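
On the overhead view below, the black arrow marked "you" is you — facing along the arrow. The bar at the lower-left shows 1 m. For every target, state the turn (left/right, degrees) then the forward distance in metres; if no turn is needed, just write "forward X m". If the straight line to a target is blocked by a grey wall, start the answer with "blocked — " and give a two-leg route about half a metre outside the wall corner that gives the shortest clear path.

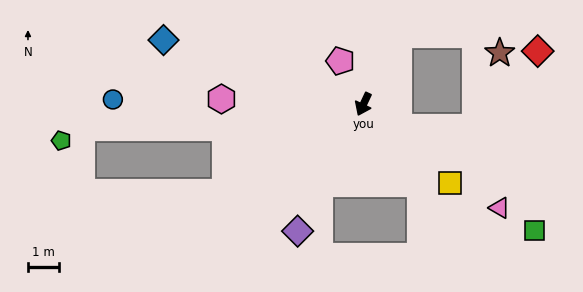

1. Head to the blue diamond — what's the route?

turn right 83°, forward 6.8 m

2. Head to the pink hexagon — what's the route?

turn right 67°, forward 4.6 m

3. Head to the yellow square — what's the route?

turn left 73°, forward 3.8 m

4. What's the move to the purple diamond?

turn right 2°, forward 4.7 m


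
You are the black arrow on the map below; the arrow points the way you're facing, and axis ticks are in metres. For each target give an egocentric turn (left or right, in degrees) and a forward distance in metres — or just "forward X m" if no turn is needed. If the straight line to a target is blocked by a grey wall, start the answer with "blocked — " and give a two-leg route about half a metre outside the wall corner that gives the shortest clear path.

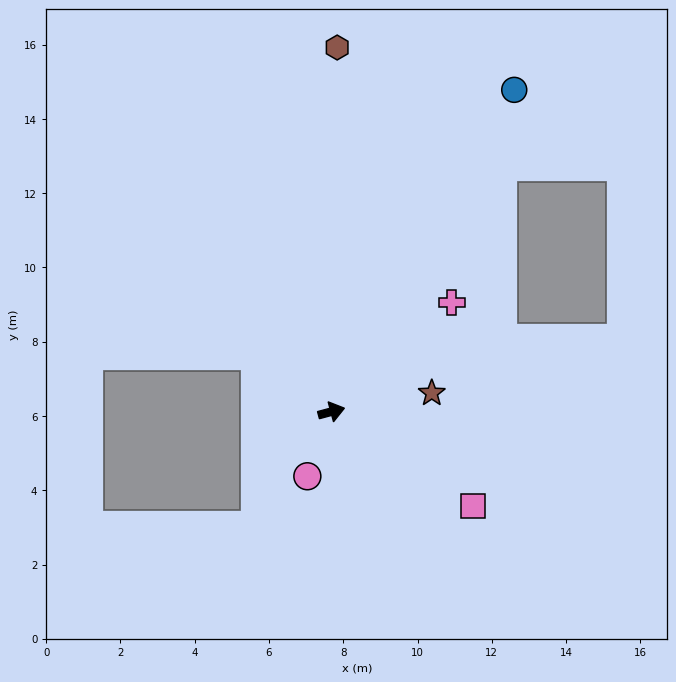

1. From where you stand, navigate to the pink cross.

turn left 27°, forward 4.4 m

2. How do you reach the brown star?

turn right 5°, forward 2.7 m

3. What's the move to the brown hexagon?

turn left 74°, forward 9.8 m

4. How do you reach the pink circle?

turn right 125°, forward 1.9 m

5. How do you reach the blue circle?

turn left 45°, forward 10.0 m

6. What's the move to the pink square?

turn right 49°, forward 4.6 m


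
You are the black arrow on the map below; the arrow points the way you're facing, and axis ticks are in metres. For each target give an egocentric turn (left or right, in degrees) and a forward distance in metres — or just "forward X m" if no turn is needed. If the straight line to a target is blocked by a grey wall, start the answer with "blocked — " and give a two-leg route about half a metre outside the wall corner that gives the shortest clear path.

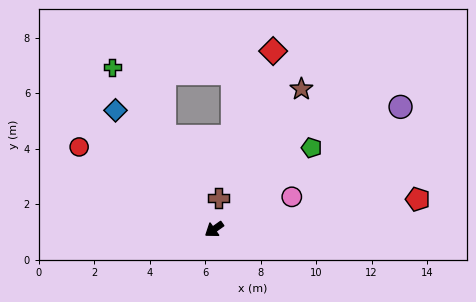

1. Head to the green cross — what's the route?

turn right 93°, forward 6.9 m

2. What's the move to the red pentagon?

turn left 153°, forward 7.4 m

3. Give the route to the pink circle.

turn left 167°, forward 3.0 m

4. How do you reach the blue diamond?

turn right 86°, forward 5.6 m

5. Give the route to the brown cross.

turn right 133°, forward 1.1 m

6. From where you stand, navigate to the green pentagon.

turn right 175°, forward 4.6 m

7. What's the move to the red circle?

turn right 67°, forward 5.7 m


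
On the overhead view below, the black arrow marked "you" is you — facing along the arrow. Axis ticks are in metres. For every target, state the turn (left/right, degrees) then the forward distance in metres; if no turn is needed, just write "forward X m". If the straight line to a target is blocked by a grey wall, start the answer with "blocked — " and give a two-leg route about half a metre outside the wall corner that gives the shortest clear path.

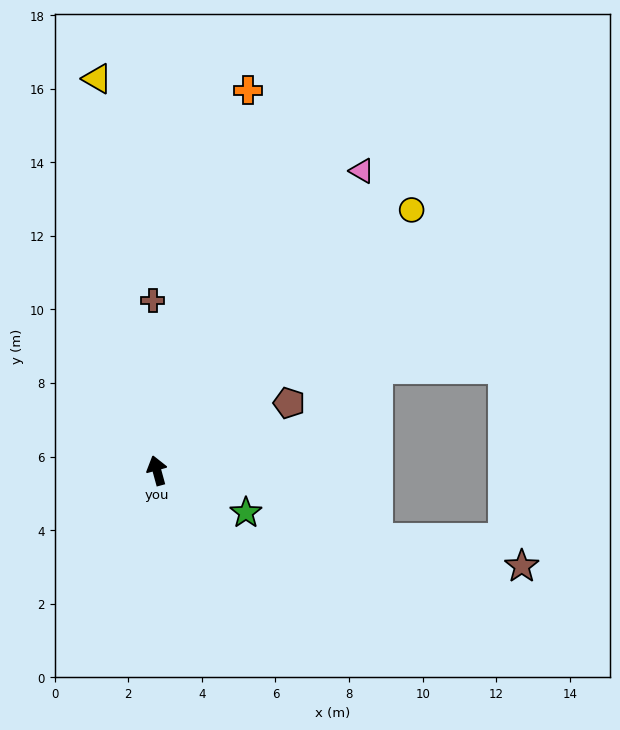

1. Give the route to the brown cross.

turn right 14°, forward 4.6 m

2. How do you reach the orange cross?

turn right 29°, forward 10.6 m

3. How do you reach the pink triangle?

turn right 50°, forward 9.9 m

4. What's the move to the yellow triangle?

turn right 7°, forward 10.8 m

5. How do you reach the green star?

turn right 131°, forward 2.7 m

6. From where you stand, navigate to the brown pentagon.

turn right 78°, forward 4.0 m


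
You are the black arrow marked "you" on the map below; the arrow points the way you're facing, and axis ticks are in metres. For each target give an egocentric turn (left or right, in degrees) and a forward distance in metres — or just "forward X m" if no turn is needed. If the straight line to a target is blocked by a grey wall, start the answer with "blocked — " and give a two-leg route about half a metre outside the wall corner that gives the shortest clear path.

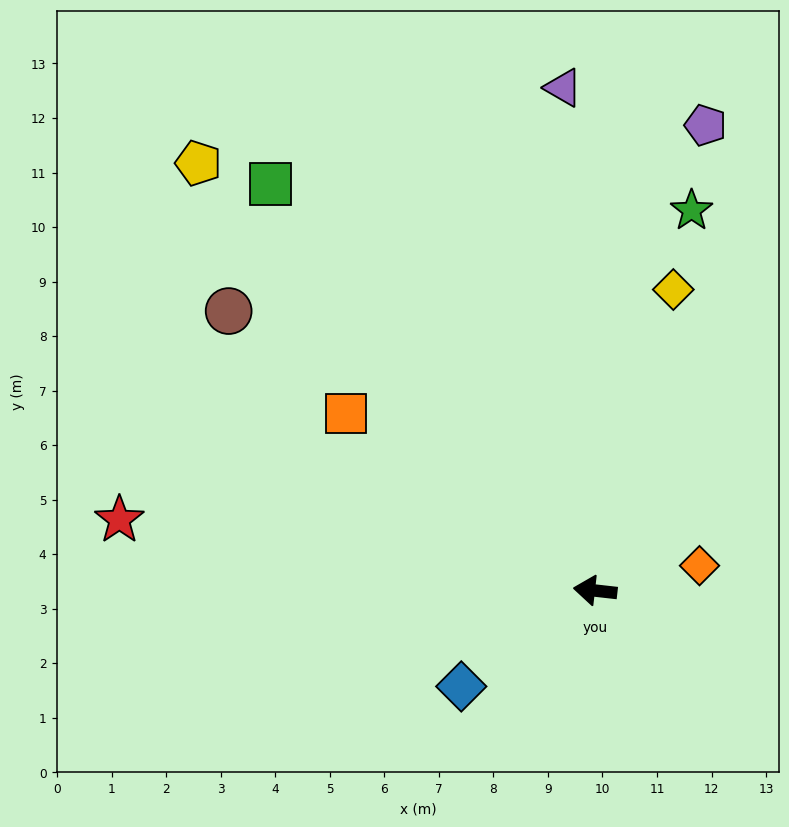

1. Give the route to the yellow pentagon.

turn right 41°, forward 10.7 m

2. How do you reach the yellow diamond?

turn right 98°, forward 5.7 m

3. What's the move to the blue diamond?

turn left 42°, forward 3.0 m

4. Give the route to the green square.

turn right 45°, forward 9.5 m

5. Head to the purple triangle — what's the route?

turn right 80°, forward 9.2 m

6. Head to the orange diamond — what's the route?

turn right 160°, forward 2.0 m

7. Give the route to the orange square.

turn right 29°, forward 5.6 m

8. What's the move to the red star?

turn right 2°, forward 8.8 m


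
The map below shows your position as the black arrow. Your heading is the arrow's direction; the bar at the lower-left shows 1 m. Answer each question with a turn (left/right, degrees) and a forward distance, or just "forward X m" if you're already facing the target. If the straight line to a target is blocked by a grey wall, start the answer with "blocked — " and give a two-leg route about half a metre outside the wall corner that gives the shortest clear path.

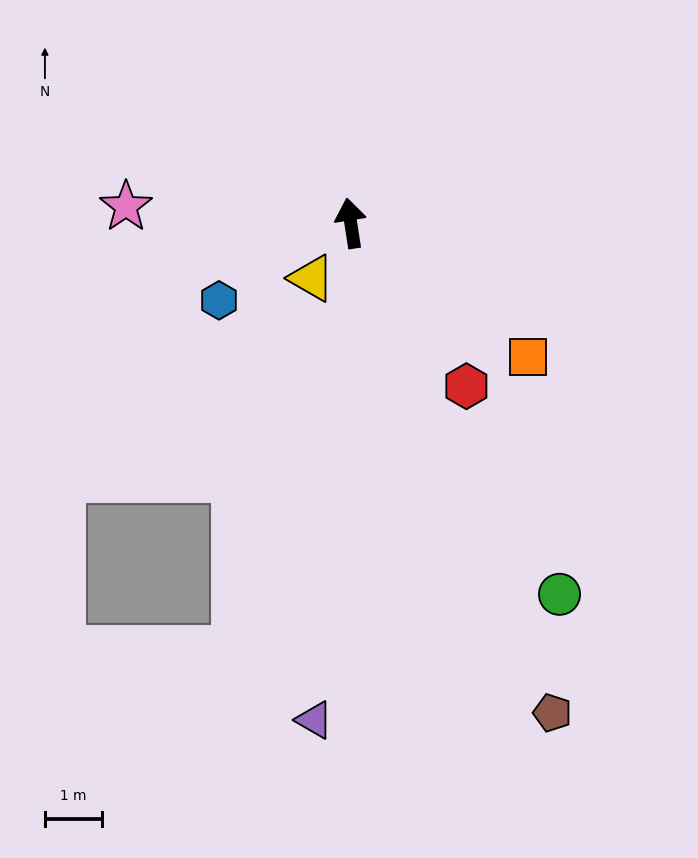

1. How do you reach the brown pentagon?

turn right 166°, forward 9.3 m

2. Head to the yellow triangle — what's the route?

turn left 136°, forward 1.2 m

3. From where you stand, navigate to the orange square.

turn right 136°, forward 3.9 m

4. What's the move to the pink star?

turn left 77°, forward 4.0 m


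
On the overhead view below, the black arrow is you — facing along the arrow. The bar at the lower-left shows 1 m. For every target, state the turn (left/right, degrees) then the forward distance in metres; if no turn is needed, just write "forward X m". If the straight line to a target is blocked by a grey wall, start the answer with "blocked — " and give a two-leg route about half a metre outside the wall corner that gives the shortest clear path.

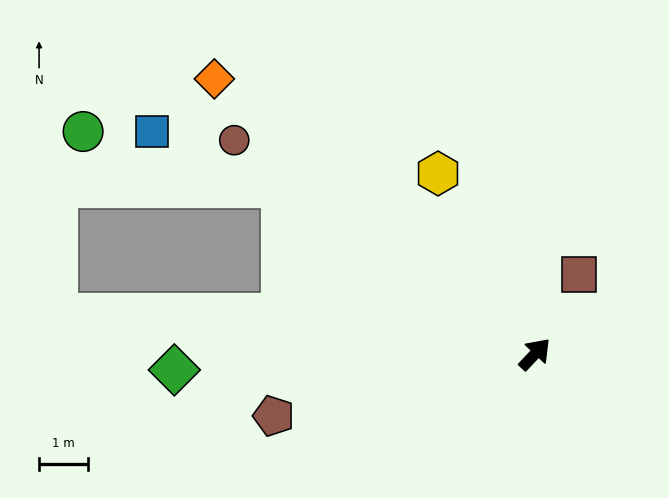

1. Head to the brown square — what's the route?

turn left 14°, forward 1.8 m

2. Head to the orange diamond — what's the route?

turn left 93°, forward 8.6 m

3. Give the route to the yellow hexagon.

turn left 71°, forward 4.1 m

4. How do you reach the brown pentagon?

turn left 147°, forward 5.4 m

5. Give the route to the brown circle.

turn left 98°, forward 7.5 m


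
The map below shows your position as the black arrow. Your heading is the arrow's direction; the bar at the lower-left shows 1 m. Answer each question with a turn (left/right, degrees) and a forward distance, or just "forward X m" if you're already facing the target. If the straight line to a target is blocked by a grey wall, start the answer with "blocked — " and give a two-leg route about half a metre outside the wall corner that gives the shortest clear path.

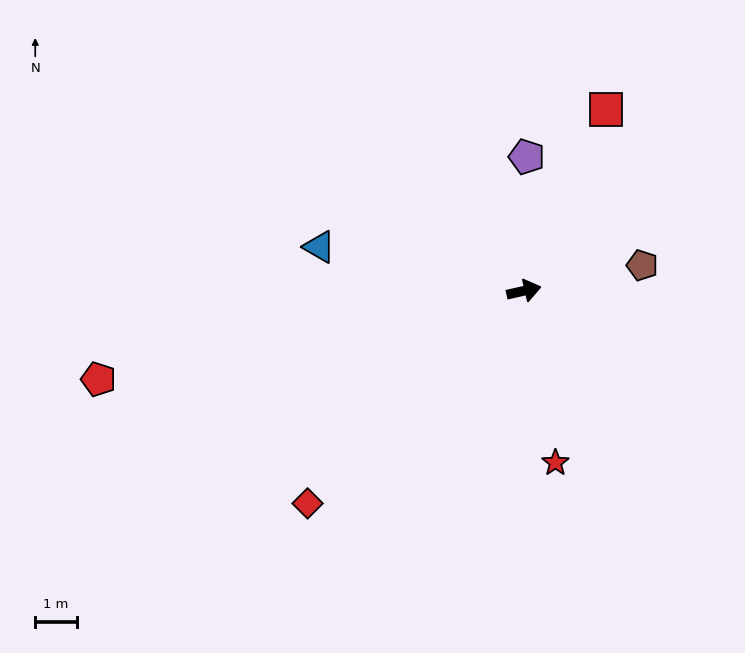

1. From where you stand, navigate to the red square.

turn left 53°, forward 4.8 m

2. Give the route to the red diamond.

turn right 148°, forward 7.3 m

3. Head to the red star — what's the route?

turn right 92°, forward 4.2 m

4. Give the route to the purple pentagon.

turn left 76°, forward 3.2 m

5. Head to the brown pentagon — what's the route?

forward 2.9 m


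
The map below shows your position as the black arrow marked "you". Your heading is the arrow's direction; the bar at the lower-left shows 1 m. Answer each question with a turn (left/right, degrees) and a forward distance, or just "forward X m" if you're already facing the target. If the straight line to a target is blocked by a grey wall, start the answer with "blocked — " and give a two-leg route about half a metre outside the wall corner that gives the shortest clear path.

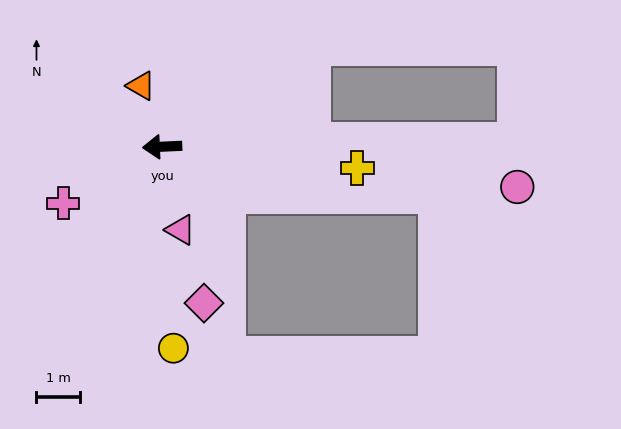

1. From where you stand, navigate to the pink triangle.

turn left 100°, forward 2.0 m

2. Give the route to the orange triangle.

turn right 74°, forward 1.5 m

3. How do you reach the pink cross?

turn left 27°, forward 2.6 m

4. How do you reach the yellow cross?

turn left 171°, forward 4.5 m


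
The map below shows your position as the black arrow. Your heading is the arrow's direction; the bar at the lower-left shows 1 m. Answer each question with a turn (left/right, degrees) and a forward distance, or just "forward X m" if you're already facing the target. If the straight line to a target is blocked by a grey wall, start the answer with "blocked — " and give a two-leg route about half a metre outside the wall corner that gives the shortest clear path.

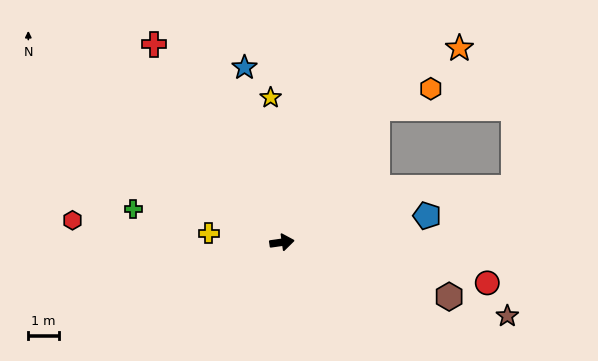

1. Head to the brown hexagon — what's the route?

turn right 26°, forward 5.8 m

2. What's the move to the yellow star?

turn left 86°, forward 4.8 m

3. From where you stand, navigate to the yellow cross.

turn left 165°, forward 2.4 m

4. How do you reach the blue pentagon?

turn left 2°, forward 4.9 m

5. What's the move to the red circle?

turn right 19°, forward 6.9 m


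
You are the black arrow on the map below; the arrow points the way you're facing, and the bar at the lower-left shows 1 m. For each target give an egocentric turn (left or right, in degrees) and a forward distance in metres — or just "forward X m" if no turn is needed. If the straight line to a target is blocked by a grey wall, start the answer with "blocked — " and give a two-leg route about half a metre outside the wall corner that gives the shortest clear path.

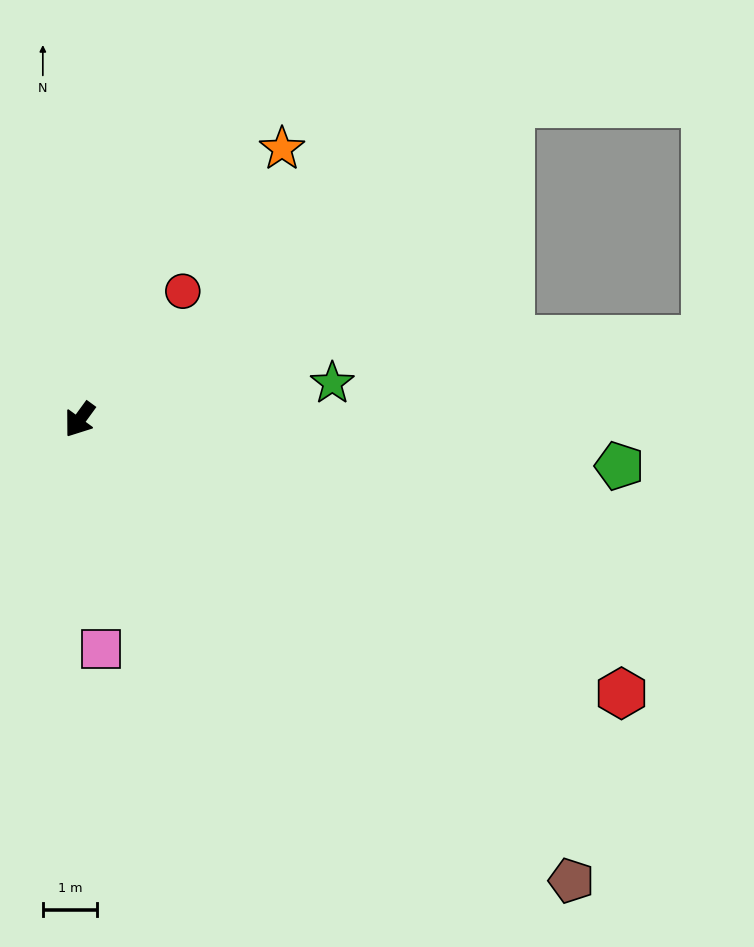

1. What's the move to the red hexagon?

turn left 99°, forward 11.2 m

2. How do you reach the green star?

turn left 134°, forward 4.7 m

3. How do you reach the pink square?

turn left 41°, forward 4.2 m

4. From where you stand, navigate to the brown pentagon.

turn left 83°, forward 12.4 m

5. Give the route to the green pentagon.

turn left 121°, forward 10.0 m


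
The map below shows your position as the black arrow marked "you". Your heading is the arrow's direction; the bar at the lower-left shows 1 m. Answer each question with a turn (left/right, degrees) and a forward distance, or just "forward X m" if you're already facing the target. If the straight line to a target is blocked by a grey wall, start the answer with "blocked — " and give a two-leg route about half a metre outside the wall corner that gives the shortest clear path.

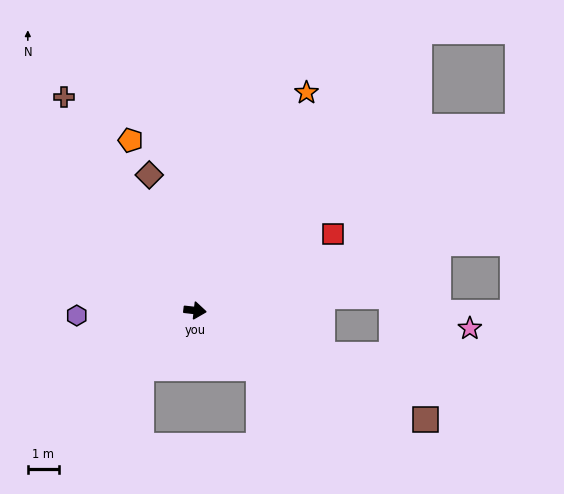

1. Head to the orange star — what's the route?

turn left 69°, forward 7.9 m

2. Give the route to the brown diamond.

turn left 115°, forward 4.6 m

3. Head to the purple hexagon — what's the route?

turn right 171°, forward 3.8 m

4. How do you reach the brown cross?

turn left 128°, forward 8.1 m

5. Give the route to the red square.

turn left 35°, forward 5.1 m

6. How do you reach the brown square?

turn right 19°, forward 8.2 m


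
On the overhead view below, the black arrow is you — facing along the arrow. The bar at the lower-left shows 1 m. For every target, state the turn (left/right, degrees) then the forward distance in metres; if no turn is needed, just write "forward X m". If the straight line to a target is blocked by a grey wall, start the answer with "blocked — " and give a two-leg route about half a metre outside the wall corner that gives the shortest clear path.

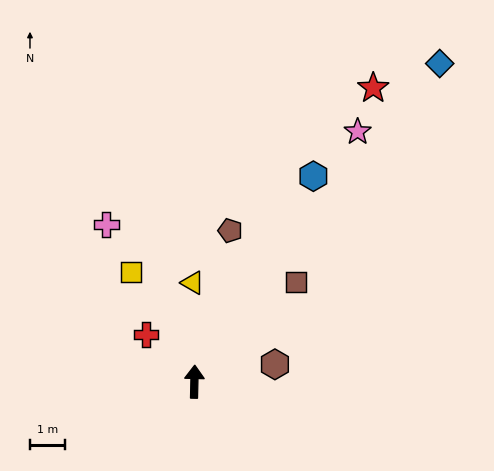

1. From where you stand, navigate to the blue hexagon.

turn right 29°, forward 6.7 m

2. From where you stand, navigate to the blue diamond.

turn right 36°, forward 11.4 m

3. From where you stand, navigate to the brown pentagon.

turn right 12°, forward 4.4 m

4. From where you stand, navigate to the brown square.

turn right 44°, forward 4.0 m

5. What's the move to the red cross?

turn left 47°, forward 1.9 m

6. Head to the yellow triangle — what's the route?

turn left 2°, forward 2.8 m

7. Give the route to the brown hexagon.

turn right 77°, forward 2.3 m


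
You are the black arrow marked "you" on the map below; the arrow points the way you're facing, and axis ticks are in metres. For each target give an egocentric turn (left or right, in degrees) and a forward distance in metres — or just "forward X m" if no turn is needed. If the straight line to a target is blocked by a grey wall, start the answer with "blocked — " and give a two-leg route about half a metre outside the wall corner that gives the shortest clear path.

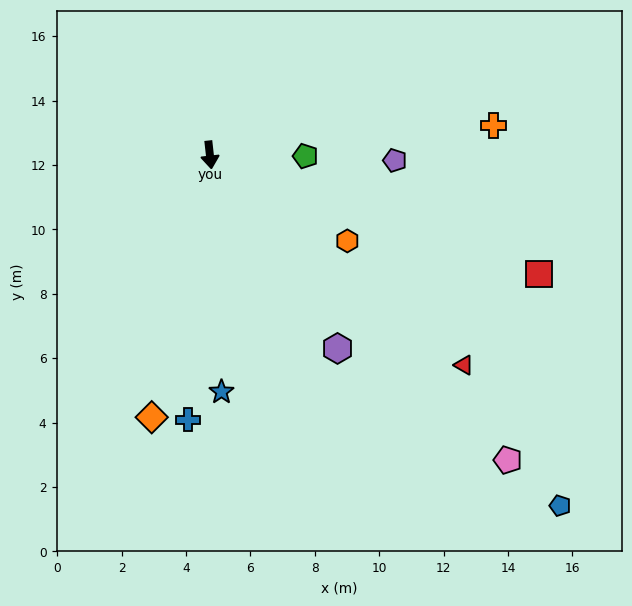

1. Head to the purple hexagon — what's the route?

turn left 27°, forward 7.2 m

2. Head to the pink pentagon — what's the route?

turn left 38°, forward 13.2 m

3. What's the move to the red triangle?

turn left 44°, forward 10.2 m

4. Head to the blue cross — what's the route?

turn right 11°, forward 8.3 m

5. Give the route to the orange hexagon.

turn left 52°, forward 5.0 m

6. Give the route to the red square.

turn left 64°, forward 10.9 m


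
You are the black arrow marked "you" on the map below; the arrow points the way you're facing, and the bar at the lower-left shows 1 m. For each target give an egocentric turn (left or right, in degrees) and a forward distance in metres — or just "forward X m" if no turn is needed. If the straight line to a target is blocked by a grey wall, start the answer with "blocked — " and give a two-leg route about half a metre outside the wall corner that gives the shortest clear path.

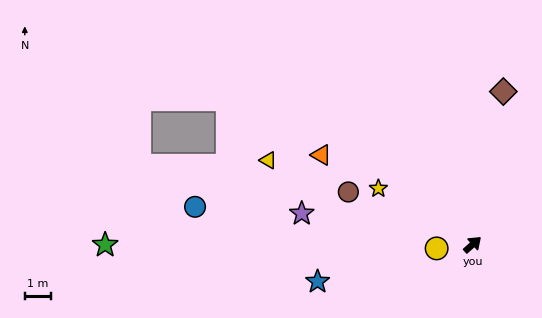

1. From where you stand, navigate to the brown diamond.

turn left 37°, forward 5.9 m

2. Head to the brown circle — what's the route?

turn left 115°, forward 5.1 m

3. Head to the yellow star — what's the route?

turn left 107°, forward 4.1 m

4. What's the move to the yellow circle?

turn left 144°, forward 1.4 m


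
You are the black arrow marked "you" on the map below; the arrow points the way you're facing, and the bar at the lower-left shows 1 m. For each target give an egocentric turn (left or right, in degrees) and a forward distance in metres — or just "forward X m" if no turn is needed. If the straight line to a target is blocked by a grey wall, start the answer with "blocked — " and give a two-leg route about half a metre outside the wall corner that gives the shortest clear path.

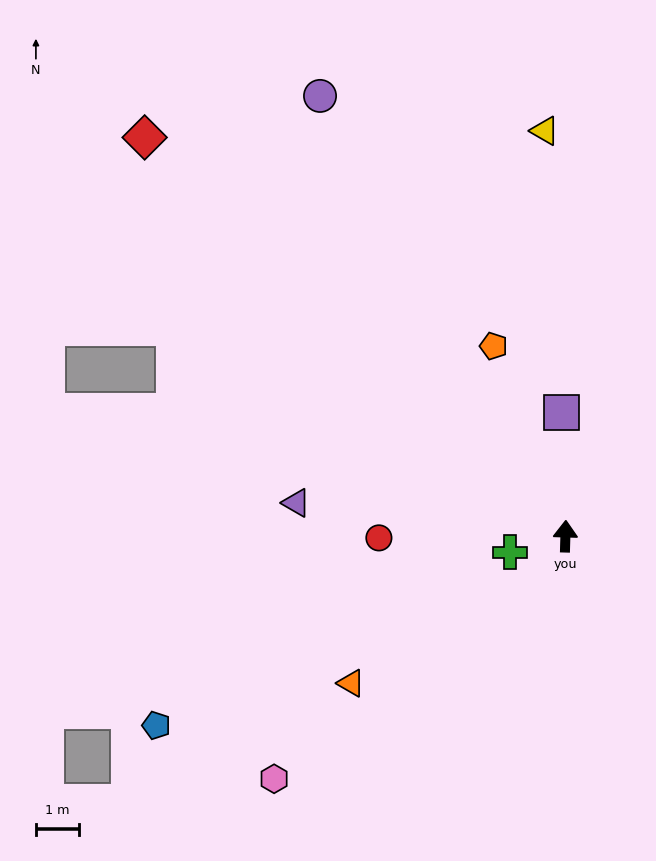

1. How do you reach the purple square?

turn left 4°, forward 2.9 m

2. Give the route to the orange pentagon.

turn left 22°, forward 4.7 m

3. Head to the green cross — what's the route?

turn left 108°, forward 1.3 m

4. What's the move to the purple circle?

turn left 31°, forward 11.8 m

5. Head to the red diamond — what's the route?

turn left 48°, forward 13.5 m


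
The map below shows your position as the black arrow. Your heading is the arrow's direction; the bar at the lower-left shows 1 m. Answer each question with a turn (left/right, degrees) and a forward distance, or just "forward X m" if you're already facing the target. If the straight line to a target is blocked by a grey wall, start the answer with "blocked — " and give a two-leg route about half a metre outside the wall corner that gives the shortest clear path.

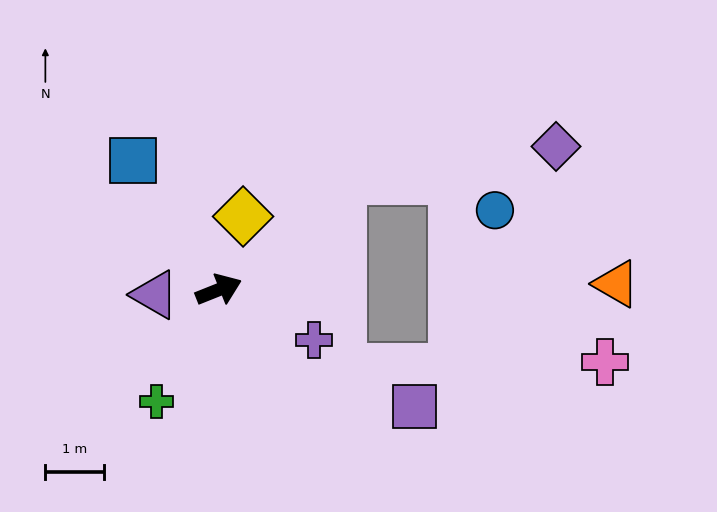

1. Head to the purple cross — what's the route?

turn right 50°, forward 1.8 m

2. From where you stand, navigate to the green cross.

turn right 141°, forward 2.2 m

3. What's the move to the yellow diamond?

turn left 50°, forward 1.3 m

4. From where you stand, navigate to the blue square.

turn left 102°, forward 2.7 m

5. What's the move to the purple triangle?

turn left 163°, forward 1.1 m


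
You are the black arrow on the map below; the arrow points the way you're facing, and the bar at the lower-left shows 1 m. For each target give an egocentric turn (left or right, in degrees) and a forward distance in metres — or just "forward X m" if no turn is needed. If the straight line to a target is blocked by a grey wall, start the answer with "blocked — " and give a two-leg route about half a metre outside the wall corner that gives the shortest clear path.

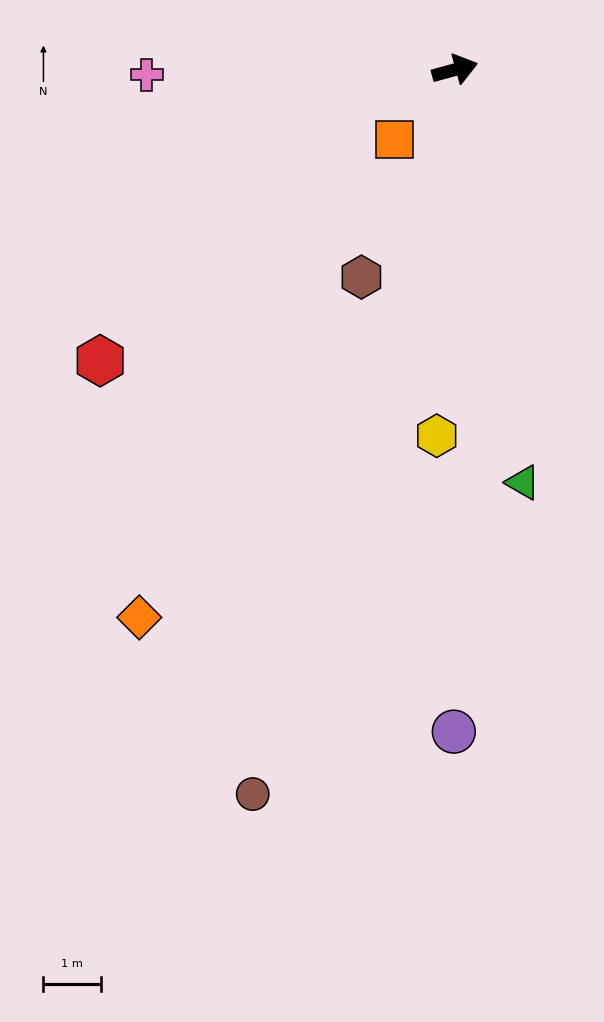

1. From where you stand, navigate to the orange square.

turn right 146°, forward 1.6 m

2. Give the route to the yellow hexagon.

turn right 108°, forward 6.4 m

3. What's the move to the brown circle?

turn right 121°, forward 13.2 m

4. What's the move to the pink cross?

turn left 166°, forward 5.4 m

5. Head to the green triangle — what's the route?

turn right 96°, forward 7.3 m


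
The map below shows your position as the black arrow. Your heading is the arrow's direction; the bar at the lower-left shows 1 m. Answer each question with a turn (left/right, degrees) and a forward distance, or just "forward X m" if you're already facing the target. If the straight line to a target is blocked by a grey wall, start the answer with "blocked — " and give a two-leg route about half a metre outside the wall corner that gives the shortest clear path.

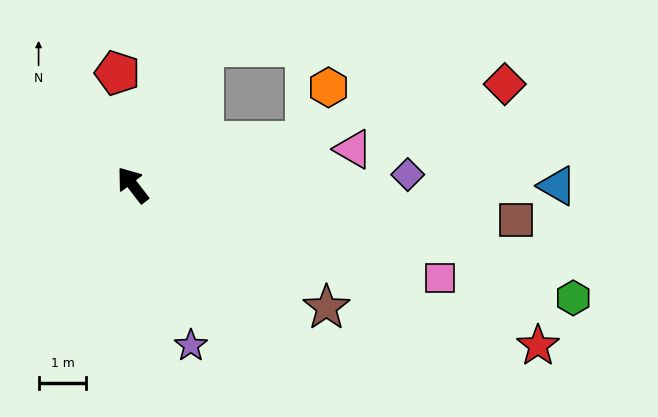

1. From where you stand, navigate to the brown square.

turn right 133°, forward 8.1 m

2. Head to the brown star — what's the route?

turn right 160°, forward 4.8 m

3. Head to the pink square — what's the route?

turn right 144°, forward 6.7 m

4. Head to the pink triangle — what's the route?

turn right 118°, forward 4.7 m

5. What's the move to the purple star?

turn left 162°, forward 3.6 m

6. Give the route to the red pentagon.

turn right 30°, forward 2.4 m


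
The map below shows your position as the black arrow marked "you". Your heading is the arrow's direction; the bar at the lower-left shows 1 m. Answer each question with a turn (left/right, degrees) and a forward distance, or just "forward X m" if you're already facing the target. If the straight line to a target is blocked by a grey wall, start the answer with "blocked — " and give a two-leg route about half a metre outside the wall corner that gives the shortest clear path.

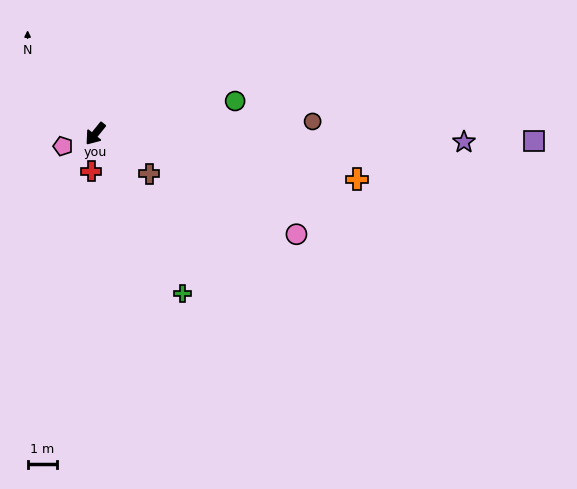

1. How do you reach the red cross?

turn left 33°, forward 1.3 m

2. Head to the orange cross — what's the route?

turn left 119°, forward 9.1 m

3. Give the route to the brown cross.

turn left 92°, forward 2.3 m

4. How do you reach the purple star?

turn left 128°, forward 12.6 m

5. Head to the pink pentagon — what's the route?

turn right 30°, forward 1.2 m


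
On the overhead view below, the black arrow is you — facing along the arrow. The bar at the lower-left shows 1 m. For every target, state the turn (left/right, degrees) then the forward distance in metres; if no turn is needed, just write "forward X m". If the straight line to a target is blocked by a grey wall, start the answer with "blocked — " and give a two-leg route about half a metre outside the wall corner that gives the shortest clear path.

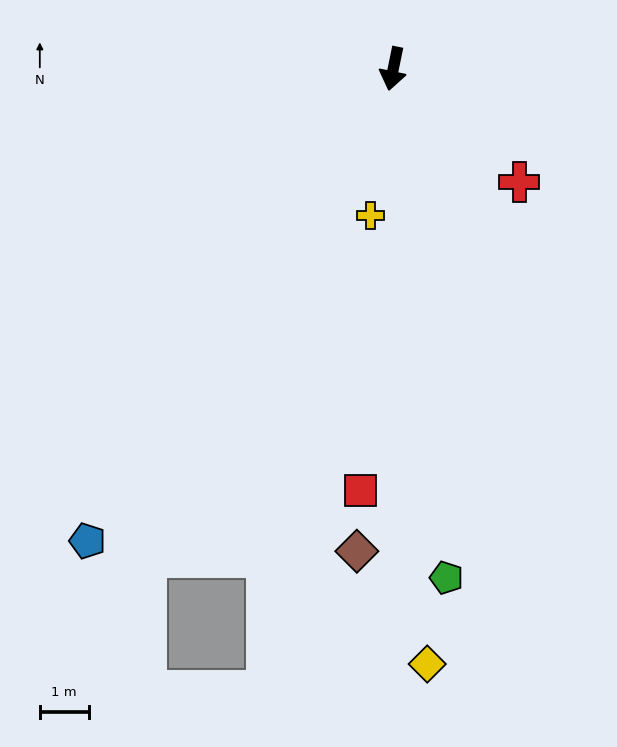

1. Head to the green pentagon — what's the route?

turn left 18°, forward 10.5 m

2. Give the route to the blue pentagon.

turn right 21°, forward 11.5 m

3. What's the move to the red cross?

turn left 60°, forward 3.5 m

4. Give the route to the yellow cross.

turn left 3°, forward 3.0 m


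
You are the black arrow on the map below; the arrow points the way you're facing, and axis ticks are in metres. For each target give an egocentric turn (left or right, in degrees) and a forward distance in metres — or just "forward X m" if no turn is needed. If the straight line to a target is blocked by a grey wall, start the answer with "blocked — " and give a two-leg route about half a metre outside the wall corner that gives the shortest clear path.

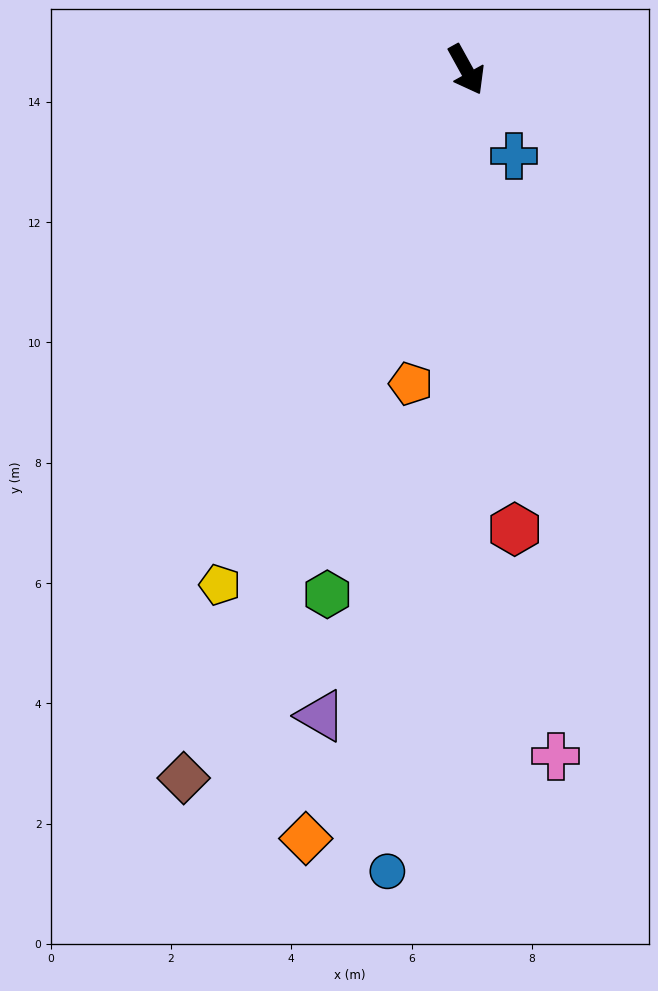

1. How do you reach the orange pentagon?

turn right 39°, forward 5.3 m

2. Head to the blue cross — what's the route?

forward 1.6 m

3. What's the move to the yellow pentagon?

turn right 55°, forward 9.5 m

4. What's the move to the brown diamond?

turn right 51°, forward 12.7 m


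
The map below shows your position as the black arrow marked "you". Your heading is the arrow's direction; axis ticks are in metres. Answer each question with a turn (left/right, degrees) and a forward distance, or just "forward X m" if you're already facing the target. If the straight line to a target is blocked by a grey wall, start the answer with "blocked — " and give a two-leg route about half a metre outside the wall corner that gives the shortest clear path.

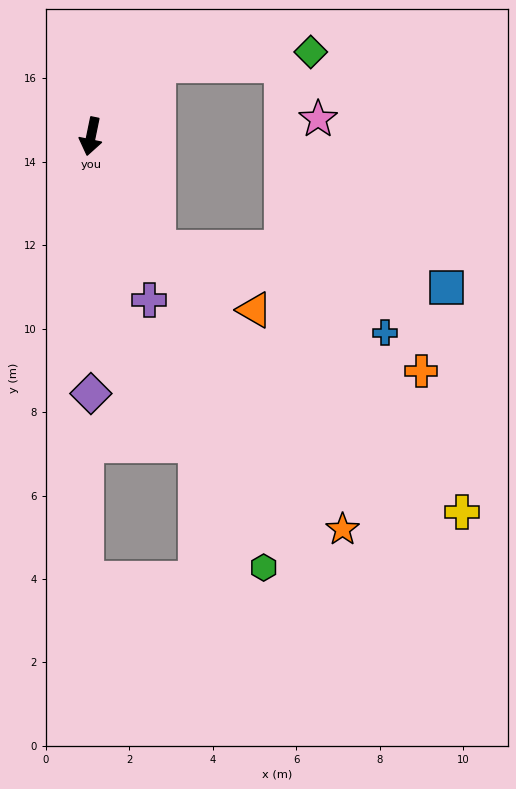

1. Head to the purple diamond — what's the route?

turn left 12°, forward 6.2 m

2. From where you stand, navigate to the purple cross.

turn left 31°, forward 4.2 m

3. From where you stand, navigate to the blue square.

blocked — turn left 43°, forward 3.1 m, then turn left 51°, forward 7.0 m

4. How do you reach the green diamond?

blocked — turn left 148°, forward 2.3 m, then turn right 41°, forward 3.7 m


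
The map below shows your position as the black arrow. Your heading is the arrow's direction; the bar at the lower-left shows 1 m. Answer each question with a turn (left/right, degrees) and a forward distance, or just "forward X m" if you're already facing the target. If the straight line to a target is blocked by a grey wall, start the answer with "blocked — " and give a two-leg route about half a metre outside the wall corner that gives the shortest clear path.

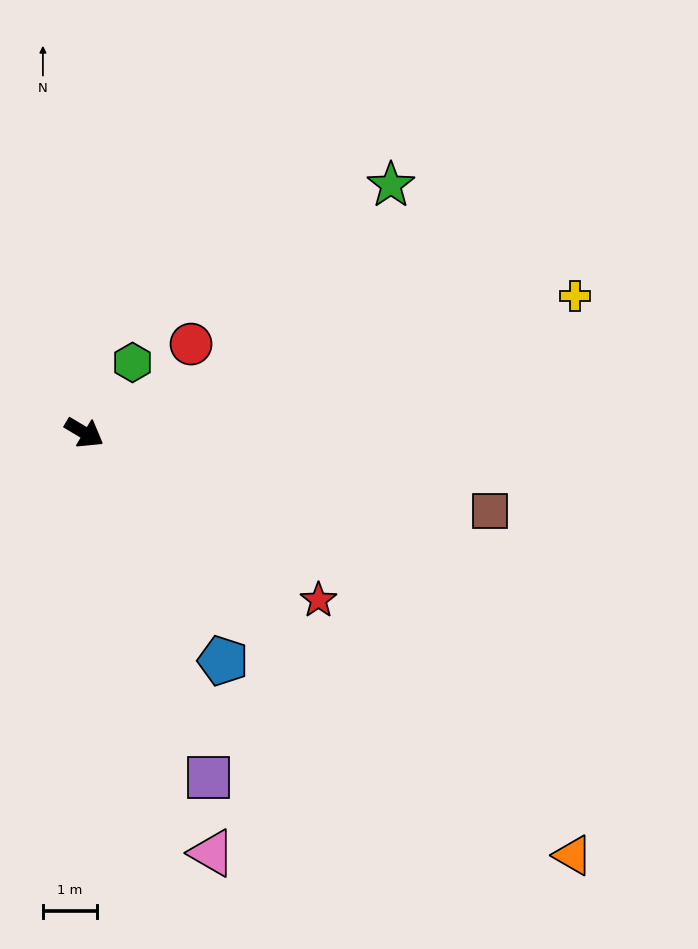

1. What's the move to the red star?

turn right 5°, forward 5.3 m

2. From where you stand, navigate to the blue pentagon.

turn right 28°, forward 4.9 m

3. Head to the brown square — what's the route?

turn left 20°, forward 7.6 m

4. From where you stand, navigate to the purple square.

turn right 39°, forward 6.8 m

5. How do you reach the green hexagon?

turn left 86°, forward 1.6 m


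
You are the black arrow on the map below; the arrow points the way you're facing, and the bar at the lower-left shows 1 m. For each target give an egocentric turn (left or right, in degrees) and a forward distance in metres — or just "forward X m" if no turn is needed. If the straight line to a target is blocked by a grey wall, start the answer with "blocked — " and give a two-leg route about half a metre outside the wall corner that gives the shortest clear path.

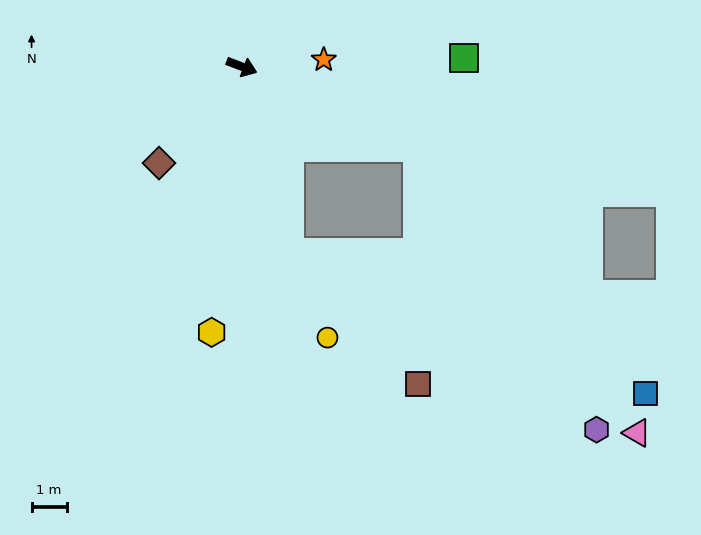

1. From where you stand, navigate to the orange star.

turn left 26°, forward 2.3 m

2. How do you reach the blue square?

blocked — turn right 4°, forward 5.5 m, then turn right 22°, forward 9.6 m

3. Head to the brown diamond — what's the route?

turn right 110°, forward 3.6 m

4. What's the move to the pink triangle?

blocked — turn right 4°, forward 5.5 m, then turn right 28°, forward 10.3 m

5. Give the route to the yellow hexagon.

turn right 76°, forward 7.6 m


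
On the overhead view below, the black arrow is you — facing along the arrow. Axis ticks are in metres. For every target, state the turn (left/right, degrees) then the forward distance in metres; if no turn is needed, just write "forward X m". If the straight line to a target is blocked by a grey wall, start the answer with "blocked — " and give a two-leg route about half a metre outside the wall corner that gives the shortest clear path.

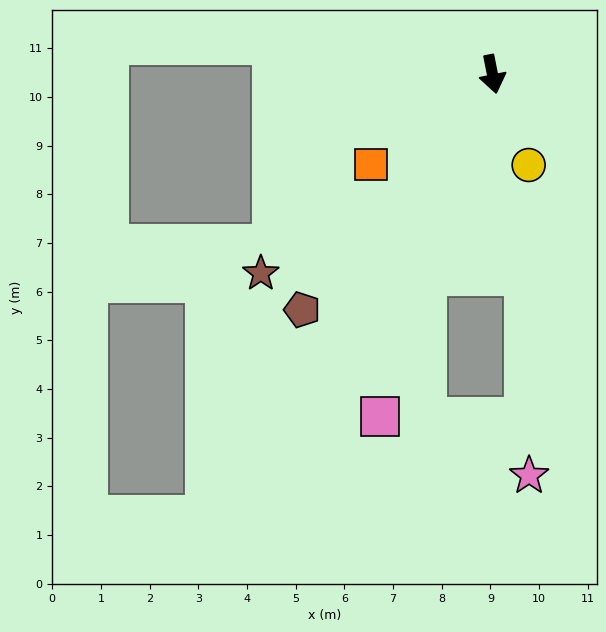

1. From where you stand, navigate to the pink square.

turn right 29°, forward 7.4 m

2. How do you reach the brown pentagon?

turn right 50°, forward 6.2 m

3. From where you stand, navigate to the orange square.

turn right 65°, forward 3.1 m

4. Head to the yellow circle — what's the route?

turn left 11°, forward 2.0 m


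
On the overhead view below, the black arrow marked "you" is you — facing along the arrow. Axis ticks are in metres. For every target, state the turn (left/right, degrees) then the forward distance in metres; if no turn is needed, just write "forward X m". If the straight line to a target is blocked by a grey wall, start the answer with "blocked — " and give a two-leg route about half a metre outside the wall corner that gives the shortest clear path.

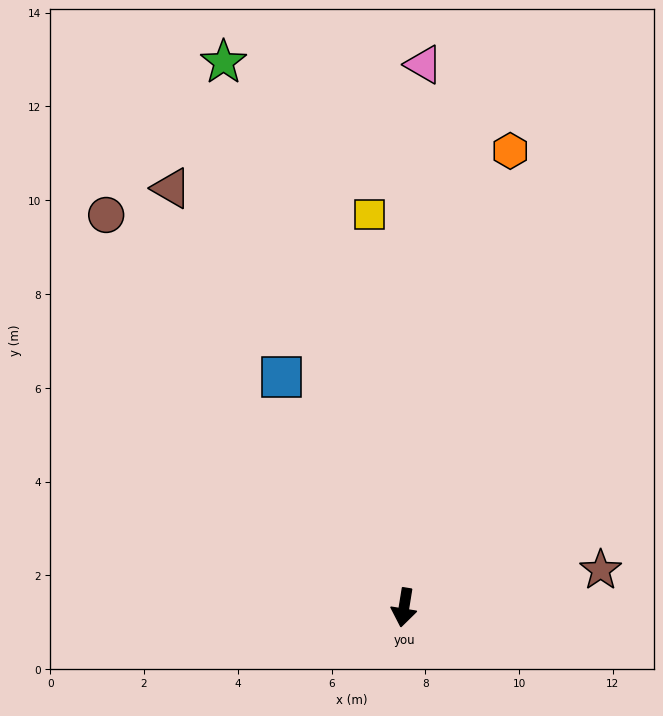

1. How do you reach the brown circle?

turn right 134°, forward 10.5 m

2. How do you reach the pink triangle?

turn right 173°, forward 11.6 m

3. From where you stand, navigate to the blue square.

turn right 143°, forward 5.6 m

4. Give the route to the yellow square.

turn right 166°, forward 8.4 m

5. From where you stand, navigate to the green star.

turn right 153°, forward 12.2 m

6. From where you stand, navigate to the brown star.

turn left 110°, forward 4.3 m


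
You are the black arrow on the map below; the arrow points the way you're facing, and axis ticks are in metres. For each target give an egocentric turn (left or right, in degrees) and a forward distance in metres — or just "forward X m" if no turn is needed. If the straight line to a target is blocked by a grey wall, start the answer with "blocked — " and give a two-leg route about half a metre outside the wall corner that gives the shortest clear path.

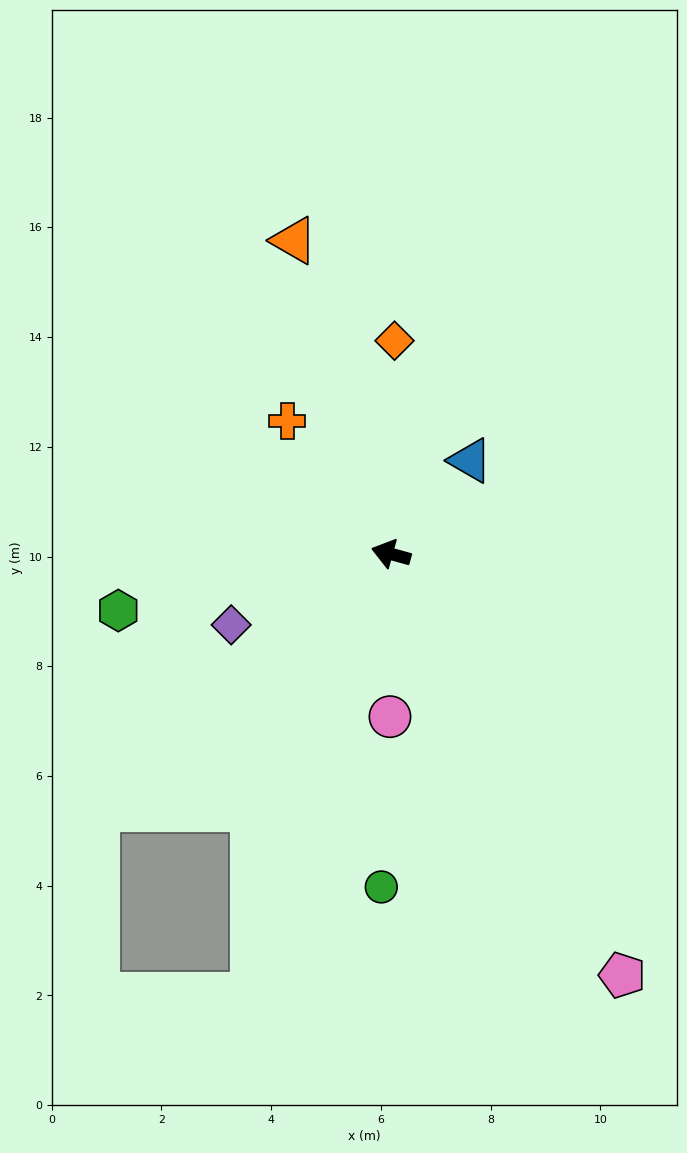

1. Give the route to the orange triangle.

turn right 57°, forward 6.0 m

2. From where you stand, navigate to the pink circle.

turn left 105°, forward 3.0 m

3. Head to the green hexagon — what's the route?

turn left 27°, forward 5.1 m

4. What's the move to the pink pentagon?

turn left 134°, forward 8.8 m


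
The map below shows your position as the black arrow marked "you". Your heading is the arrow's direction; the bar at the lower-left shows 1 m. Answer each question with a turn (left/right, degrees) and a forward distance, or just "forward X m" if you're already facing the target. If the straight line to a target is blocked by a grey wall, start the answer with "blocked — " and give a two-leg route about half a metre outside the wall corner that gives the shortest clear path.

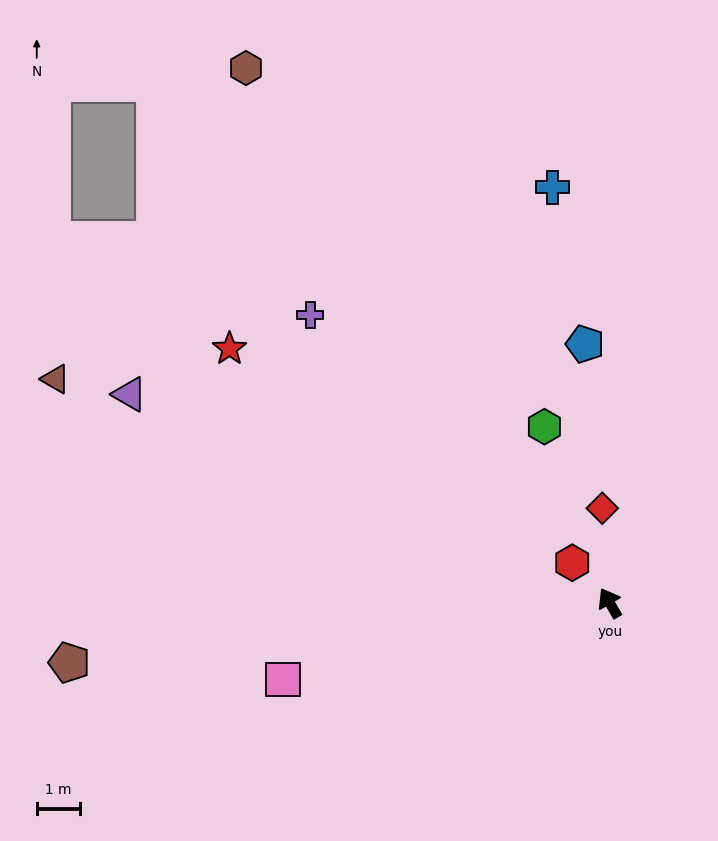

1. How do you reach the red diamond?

turn right 26°, forward 2.2 m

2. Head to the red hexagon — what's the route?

turn left 13°, forward 1.3 m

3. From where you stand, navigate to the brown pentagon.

turn left 66°, forward 12.6 m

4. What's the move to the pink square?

turn left 73°, forward 7.8 m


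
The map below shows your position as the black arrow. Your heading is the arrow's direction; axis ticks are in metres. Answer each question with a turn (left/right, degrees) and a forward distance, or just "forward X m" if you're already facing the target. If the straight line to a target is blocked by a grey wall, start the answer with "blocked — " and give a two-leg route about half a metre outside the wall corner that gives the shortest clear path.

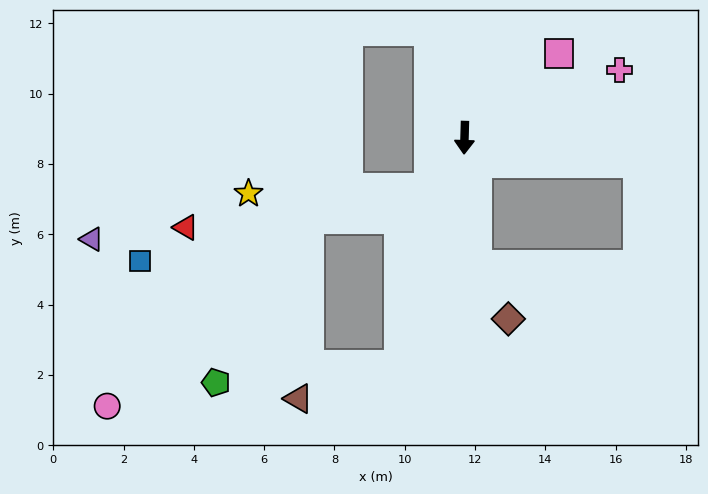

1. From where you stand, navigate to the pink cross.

turn left 115°, forward 4.8 m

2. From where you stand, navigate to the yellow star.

blocked — turn right 34°, forward 1.8 m, then turn right 53°, forward 5.1 m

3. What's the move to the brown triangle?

blocked — turn right 15°, forward 6.7 m, then turn right 55°, forward 3.0 m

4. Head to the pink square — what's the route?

turn left 133°, forward 3.6 m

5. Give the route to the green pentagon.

blocked — turn right 15°, forward 6.7 m, then turn right 68°, forward 5.2 m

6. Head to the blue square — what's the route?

blocked — turn right 34°, forward 1.8 m, then turn right 40°, forward 8.5 m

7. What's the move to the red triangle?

blocked — turn right 34°, forward 1.8 m, then turn right 45°, forward 7.0 m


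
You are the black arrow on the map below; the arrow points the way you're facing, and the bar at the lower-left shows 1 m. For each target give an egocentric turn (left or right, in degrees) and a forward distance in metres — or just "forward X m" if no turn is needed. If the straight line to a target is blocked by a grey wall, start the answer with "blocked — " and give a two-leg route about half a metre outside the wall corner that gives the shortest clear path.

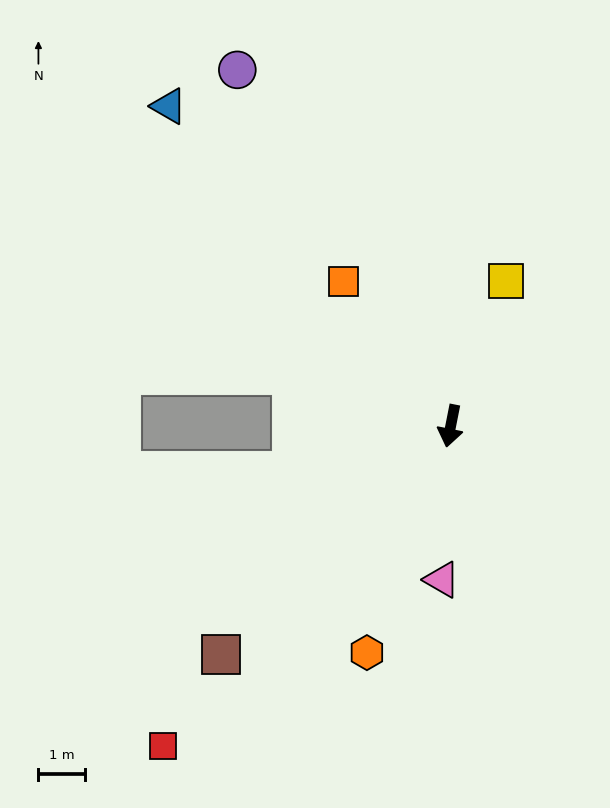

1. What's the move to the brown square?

turn right 34°, forward 7.0 m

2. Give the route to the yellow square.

turn left 170°, forward 3.4 m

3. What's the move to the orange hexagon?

turn right 9°, forward 5.2 m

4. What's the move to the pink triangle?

turn left 8°, forward 3.3 m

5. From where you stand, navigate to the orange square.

turn right 132°, forward 3.9 m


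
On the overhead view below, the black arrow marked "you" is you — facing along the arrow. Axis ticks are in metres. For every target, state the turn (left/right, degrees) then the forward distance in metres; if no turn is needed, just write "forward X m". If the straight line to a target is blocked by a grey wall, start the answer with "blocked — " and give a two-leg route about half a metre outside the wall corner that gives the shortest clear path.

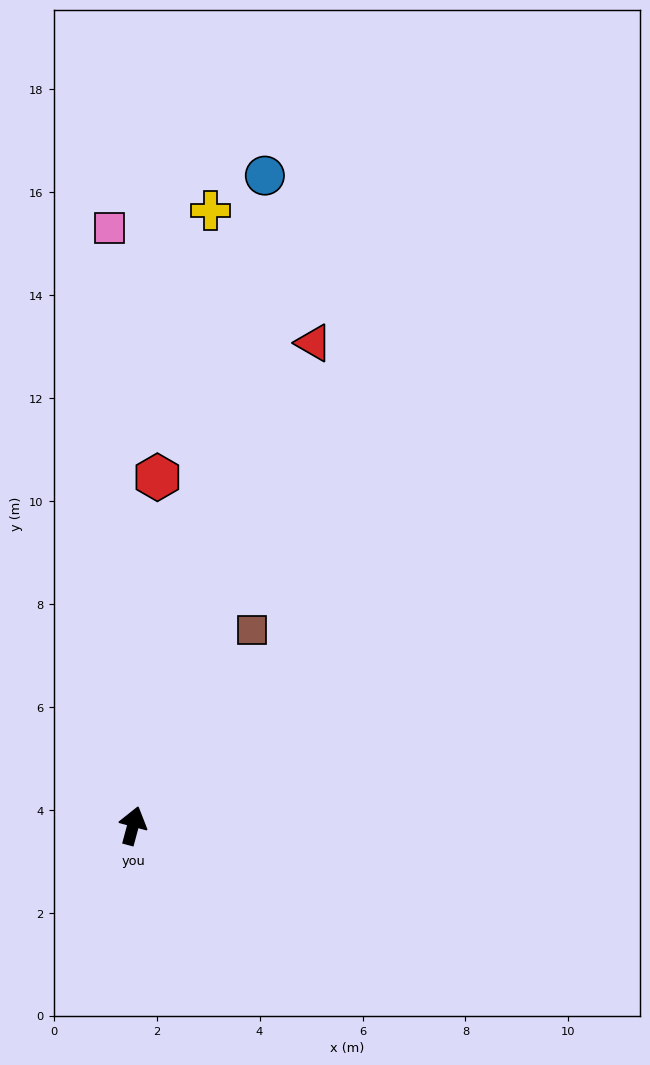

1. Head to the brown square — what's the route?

turn right 16°, forward 4.4 m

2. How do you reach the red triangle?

turn right 5°, forward 10.0 m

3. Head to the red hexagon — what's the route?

turn left 11°, forward 6.8 m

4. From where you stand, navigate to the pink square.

turn left 17°, forward 11.6 m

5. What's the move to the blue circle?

turn left 4°, forward 12.9 m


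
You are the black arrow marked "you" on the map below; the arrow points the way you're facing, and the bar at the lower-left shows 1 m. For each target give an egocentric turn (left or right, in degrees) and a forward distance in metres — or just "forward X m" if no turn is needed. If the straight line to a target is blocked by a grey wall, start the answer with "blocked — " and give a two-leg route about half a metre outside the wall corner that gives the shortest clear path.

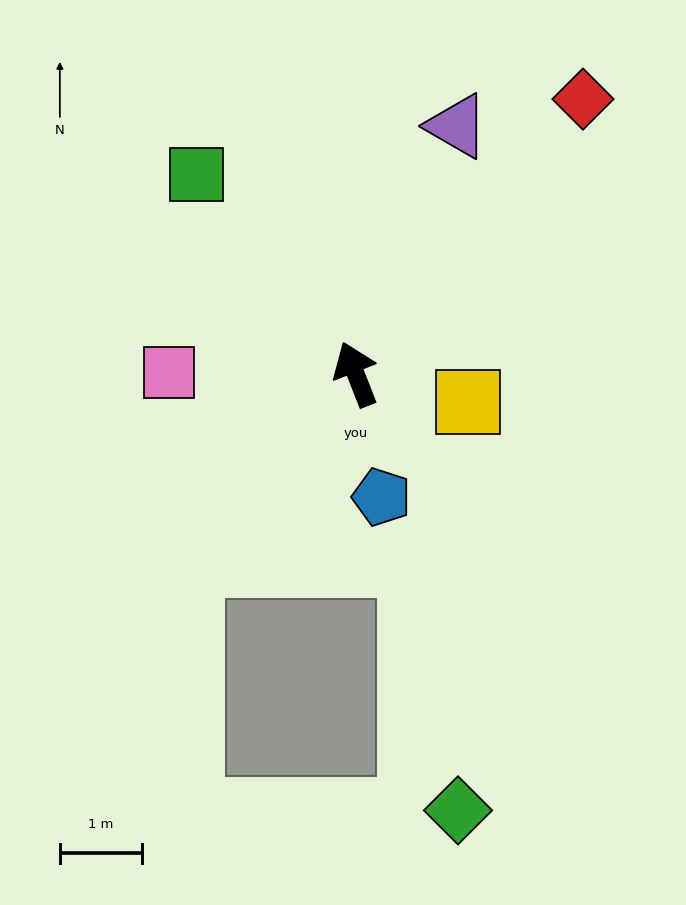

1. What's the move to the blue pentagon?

turn left 170°, forward 1.5 m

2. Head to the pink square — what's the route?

turn left 68°, forward 2.3 m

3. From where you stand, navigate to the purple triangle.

turn right 44°, forward 3.3 m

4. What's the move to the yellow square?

turn right 126°, forward 1.4 m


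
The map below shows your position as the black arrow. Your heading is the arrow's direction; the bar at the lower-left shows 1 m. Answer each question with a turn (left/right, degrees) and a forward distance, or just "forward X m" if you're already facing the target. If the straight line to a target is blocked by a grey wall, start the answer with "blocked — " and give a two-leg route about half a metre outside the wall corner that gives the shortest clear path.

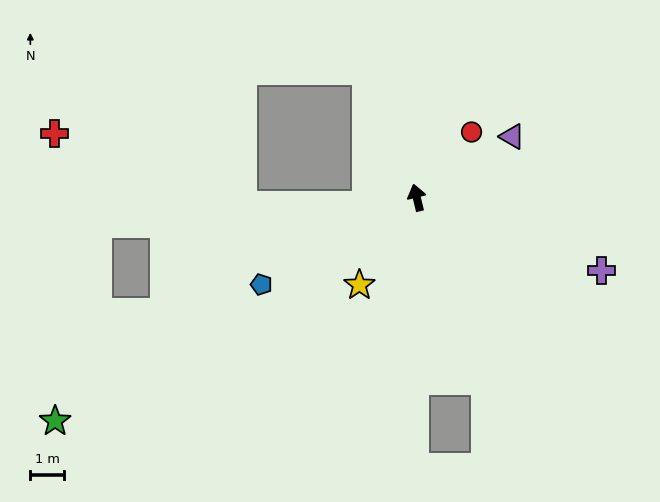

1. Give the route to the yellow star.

turn left 133°, forward 3.1 m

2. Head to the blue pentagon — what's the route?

turn left 106°, forward 5.3 m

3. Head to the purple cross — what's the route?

turn right 125°, forward 5.9 m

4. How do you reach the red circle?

turn right 53°, forward 2.6 m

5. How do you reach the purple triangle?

turn right 71°, forward 3.4 m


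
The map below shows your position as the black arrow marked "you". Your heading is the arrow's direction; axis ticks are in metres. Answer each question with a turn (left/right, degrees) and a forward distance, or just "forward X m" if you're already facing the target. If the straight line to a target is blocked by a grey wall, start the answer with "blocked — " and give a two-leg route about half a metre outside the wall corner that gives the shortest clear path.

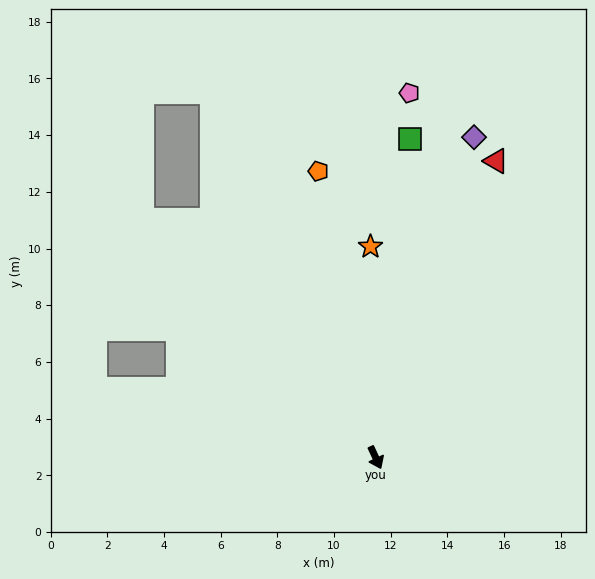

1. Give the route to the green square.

turn left 149°, forward 11.3 m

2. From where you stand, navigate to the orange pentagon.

turn left 166°, forward 10.3 m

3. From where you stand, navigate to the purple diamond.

turn left 138°, forward 11.8 m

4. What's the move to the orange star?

turn left 156°, forward 7.4 m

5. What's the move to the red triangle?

turn left 133°, forward 11.3 m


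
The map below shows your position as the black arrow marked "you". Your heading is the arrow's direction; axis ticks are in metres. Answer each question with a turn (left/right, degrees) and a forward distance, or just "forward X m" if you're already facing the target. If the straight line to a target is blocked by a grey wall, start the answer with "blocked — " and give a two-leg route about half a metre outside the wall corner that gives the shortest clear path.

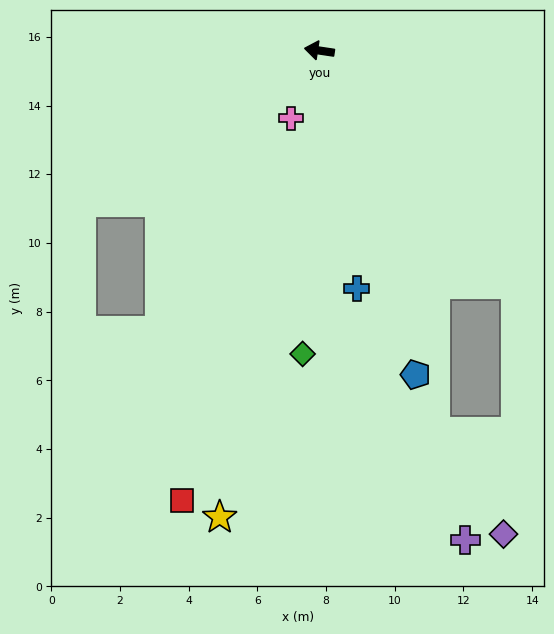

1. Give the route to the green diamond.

turn left 95°, forward 8.8 m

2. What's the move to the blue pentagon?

turn left 115°, forward 9.8 m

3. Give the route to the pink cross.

turn left 76°, forward 2.1 m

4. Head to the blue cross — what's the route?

turn left 107°, forward 7.0 m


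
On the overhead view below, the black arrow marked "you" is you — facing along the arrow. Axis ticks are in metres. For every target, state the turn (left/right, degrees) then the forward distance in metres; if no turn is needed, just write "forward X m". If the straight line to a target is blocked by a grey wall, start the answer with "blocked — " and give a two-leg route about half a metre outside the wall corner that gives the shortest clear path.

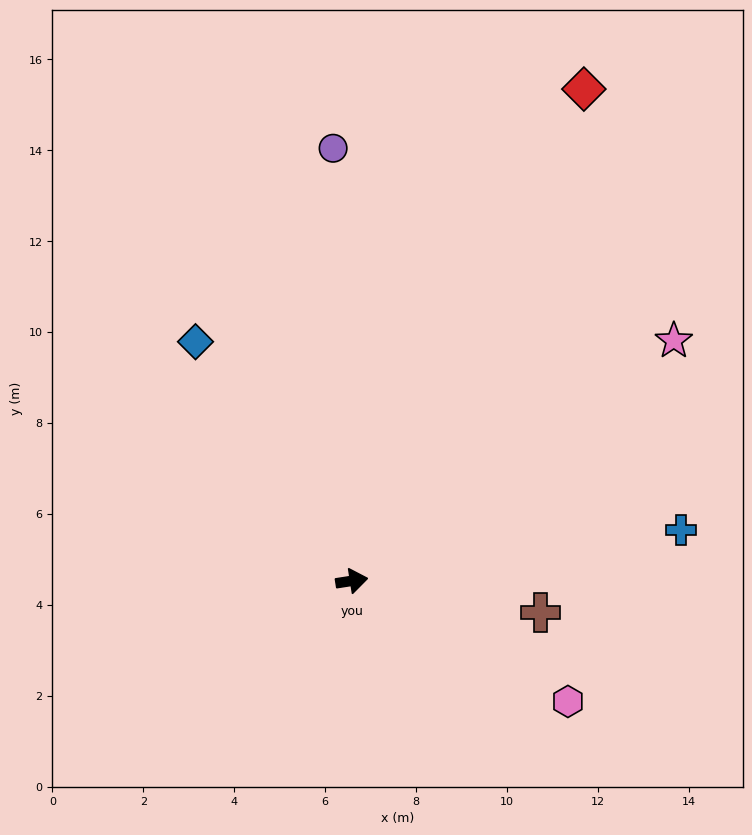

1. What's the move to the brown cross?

turn right 18°, forward 4.2 m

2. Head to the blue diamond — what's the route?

turn left 114°, forward 6.3 m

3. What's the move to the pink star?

turn left 28°, forward 8.8 m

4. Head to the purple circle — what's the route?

turn left 84°, forward 9.5 m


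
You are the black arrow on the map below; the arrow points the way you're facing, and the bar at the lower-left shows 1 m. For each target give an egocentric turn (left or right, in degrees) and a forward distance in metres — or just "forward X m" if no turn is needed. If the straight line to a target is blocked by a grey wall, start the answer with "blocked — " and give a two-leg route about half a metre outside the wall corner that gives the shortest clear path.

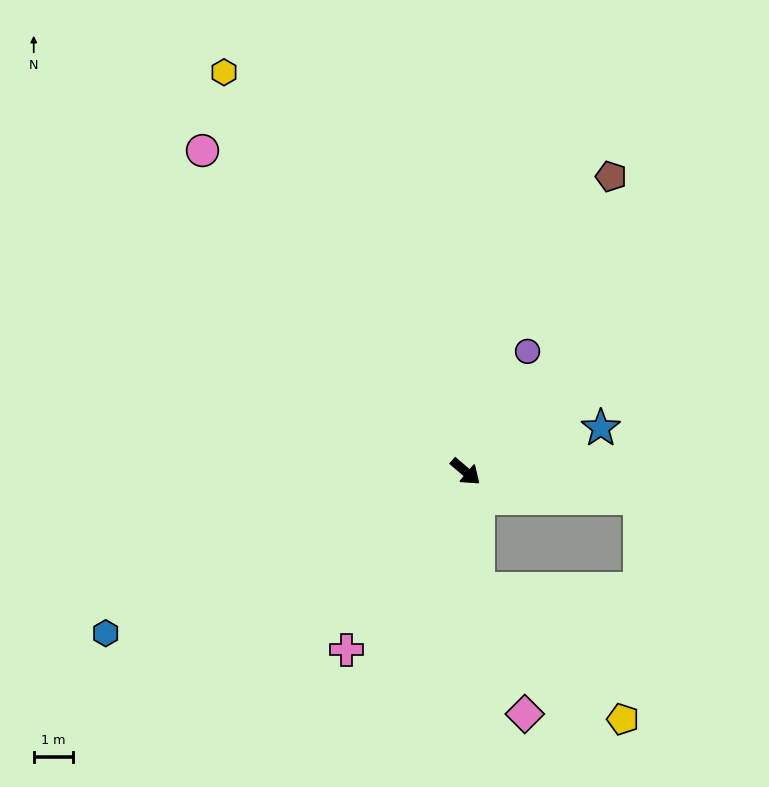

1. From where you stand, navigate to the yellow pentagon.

blocked — turn right 43°, forward 3.0 m, then turn left 41°, forward 5.0 m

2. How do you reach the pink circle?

turn left 170°, forward 10.6 m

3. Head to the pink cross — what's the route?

turn right 83°, forward 5.5 m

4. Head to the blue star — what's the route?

turn left 58°, forward 3.6 m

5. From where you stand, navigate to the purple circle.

turn left 103°, forward 3.5 m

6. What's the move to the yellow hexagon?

turn left 162°, forward 11.9 m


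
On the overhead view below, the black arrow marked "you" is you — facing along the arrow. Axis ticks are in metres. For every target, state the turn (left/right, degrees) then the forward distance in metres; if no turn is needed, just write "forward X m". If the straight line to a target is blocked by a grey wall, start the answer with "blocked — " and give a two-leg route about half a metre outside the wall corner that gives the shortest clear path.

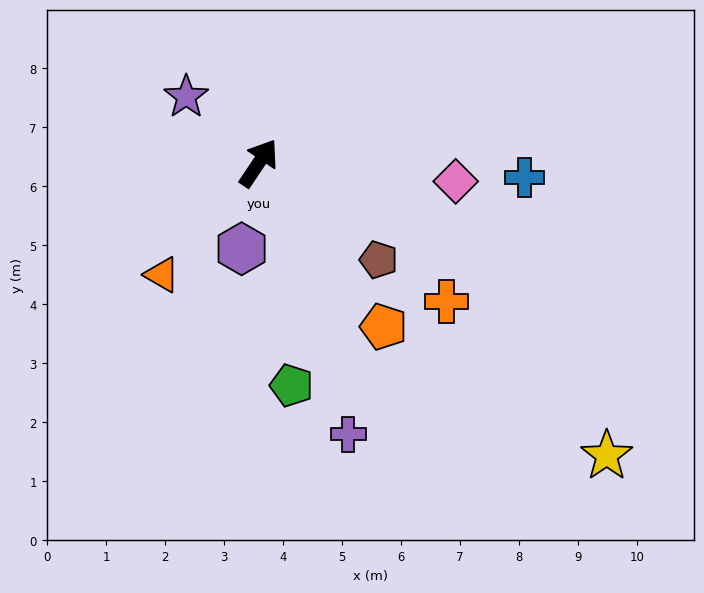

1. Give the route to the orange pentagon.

turn right 109°, forward 3.5 m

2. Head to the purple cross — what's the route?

turn right 128°, forward 4.8 m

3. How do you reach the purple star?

turn left 81°, forward 1.7 m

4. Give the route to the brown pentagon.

turn right 95°, forward 2.6 m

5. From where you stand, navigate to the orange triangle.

turn left 173°, forward 2.5 m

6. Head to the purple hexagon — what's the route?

turn right 157°, forward 1.5 m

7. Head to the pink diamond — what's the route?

turn right 61°, forward 3.4 m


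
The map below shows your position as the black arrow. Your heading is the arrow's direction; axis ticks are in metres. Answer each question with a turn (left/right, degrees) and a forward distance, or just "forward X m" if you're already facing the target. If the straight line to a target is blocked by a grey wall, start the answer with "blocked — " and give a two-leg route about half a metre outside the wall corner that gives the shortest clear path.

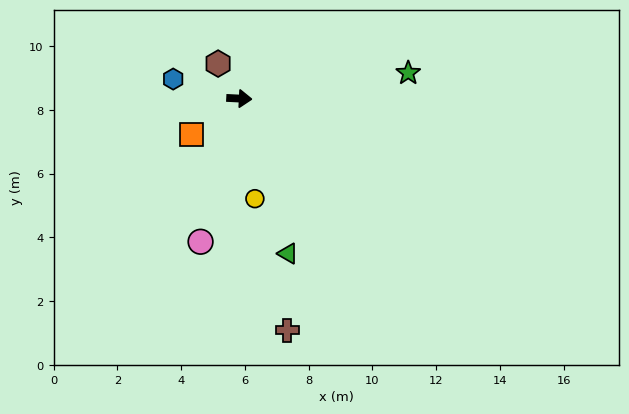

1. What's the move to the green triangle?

turn right 70°, forward 5.1 m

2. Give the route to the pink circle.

turn right 102°, forward 4.7 m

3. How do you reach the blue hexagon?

turn left 166°, forward 2.2 m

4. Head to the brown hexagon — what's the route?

turn left 124°, forward 1.3 m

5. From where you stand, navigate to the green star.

turn left 11°, forward 5.4 m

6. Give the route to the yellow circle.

turn right 78°, forward 3.2 m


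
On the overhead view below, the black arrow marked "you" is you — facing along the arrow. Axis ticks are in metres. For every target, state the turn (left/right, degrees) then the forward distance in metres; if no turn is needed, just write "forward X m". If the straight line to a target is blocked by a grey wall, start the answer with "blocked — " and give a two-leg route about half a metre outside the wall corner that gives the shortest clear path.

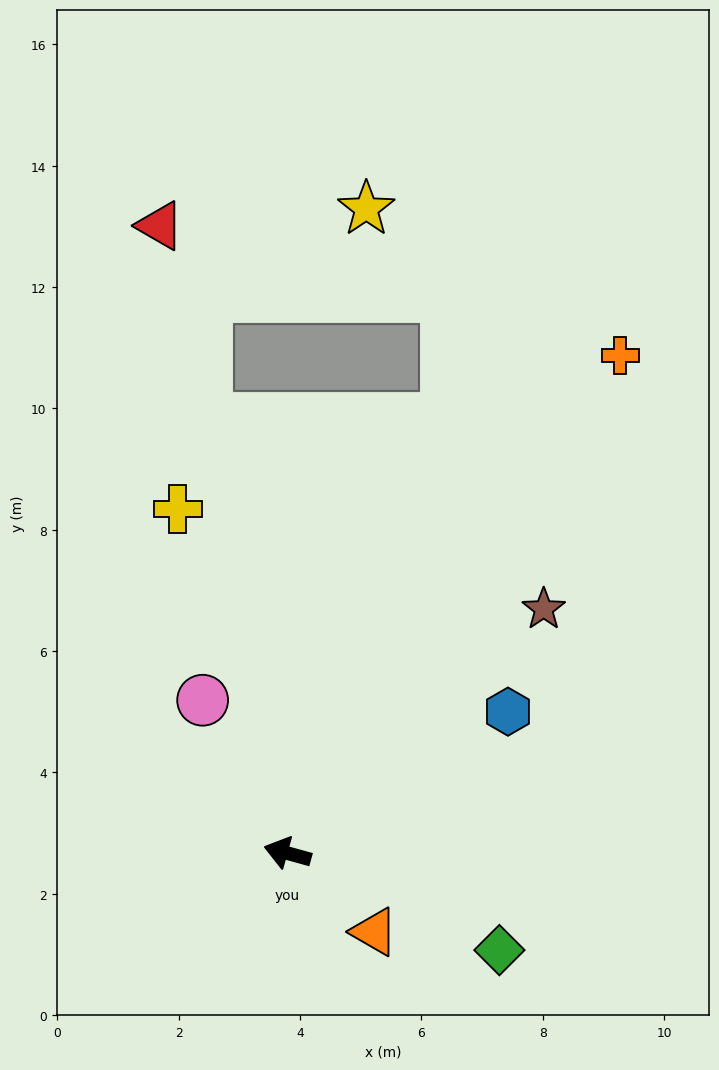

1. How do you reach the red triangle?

turn right 63°, forward 10.6 m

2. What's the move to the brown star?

turn right 121°, forward 5.8 m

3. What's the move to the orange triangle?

turn left 153°, forward 1.9 m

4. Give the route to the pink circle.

turn right 46°, forward 2.9 m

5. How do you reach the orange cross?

turn right 108°, forward 9.9 m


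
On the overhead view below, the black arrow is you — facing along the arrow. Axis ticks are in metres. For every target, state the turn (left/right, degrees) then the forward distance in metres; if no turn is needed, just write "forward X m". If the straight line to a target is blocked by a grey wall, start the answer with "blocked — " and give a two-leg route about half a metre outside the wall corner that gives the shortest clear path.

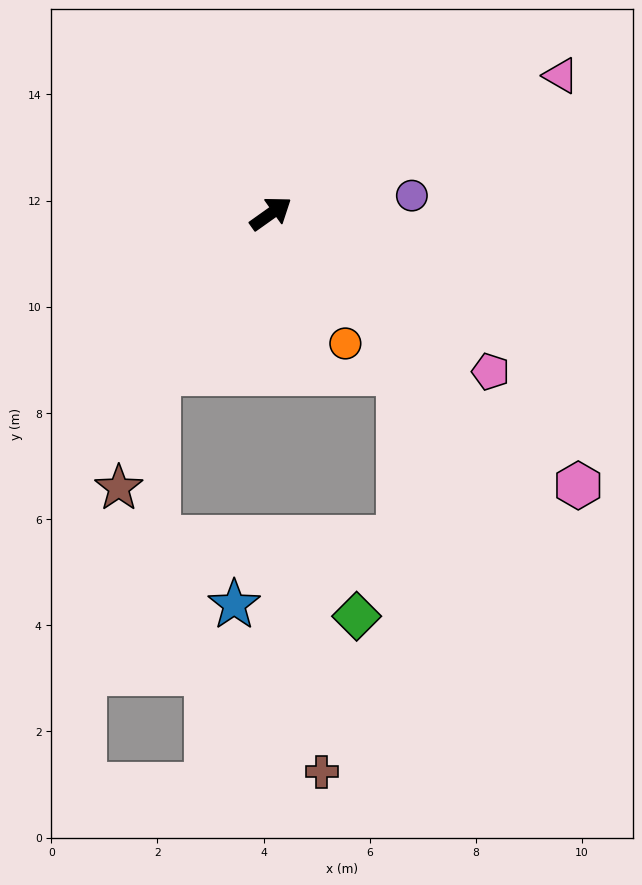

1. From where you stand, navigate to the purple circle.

turn right 28°, forward 2.7 m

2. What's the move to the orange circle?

turn right 96°, forward 2.8 m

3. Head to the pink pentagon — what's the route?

turn right 71°, forward 5.1 m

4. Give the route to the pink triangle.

turn right 10°, forward 6.0 m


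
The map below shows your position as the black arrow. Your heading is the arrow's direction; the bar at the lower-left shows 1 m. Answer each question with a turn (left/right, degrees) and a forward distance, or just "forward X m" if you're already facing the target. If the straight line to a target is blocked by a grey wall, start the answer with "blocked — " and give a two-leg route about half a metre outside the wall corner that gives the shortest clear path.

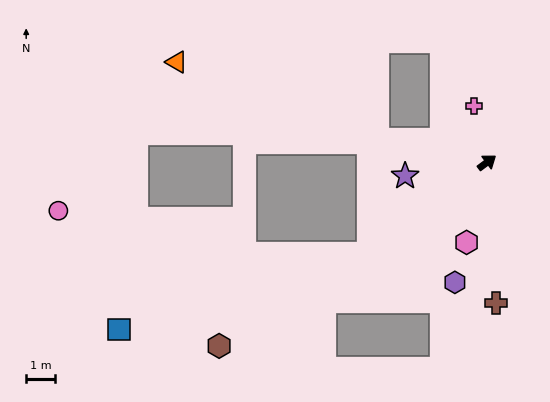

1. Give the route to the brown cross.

turn right 123°, forward 4.9 m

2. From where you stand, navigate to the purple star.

turn left 153°, forward 2.9 m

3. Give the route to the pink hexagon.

turn right 141°, forward 2.9 m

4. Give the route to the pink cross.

turn left 66°, forward 2.0 m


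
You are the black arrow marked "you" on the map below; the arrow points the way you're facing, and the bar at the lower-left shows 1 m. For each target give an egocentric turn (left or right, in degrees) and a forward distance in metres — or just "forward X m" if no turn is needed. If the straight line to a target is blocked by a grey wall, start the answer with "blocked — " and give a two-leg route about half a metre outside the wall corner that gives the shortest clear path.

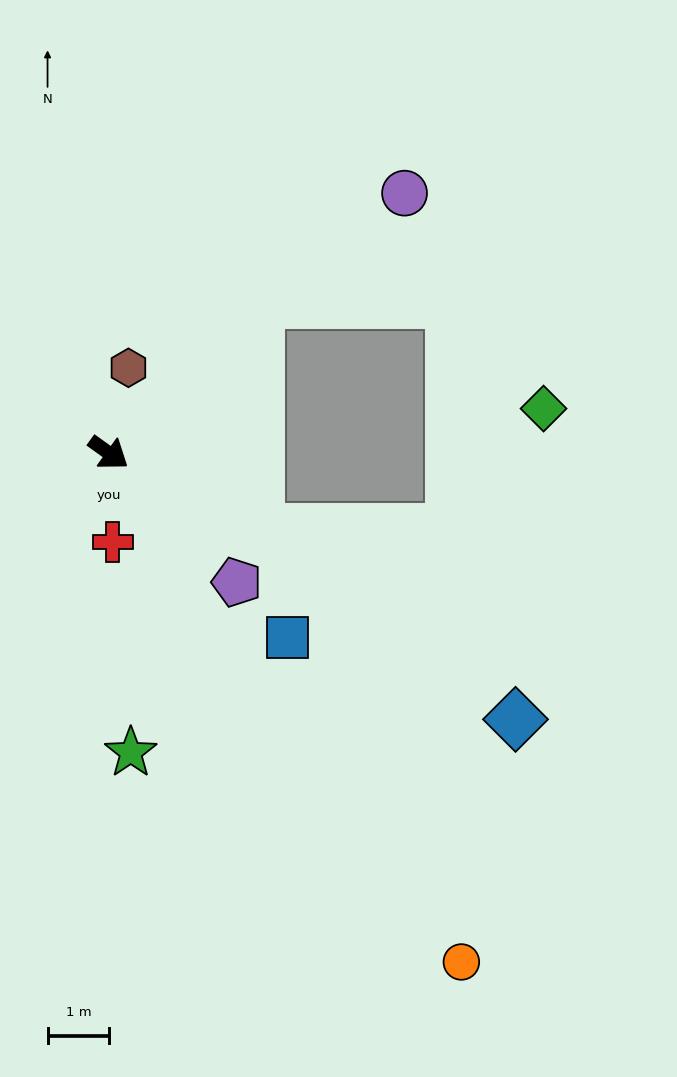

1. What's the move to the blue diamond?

turn left 2°, forward 7.9 m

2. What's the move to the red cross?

turn right 52°, forward 1.5 m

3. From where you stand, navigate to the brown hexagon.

turn left 113°, forward 1.4 m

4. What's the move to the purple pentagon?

turn right 10°, forward 3.0 m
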